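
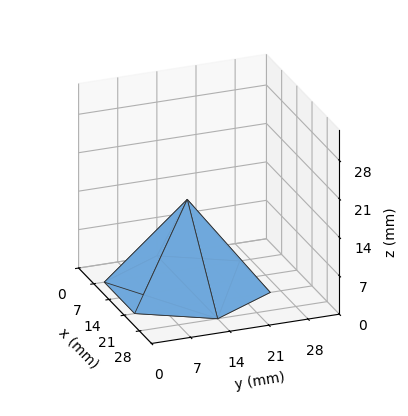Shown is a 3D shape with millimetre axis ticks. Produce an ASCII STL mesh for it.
Reading the render: the shape is a regular 6-sided pyramid, base circumscribed radius ≈ 14 mm, apex at z ≈ 16 mm (dimensions read to the nearest mm from the axis ticks). For the STL, each face is triangulated and given an outward normal.

solid part
  facet normal 0.0000 0.0000 -1.0000
    outer loop
      vertex 7.000 26.124 0.000
      vertex 21.000 26.124 0.000
      vertex 28.000 14.000 0.000
    endloop
  endfacet
  facet normal 0.0000 0.0000 -1.0000
    outer loop
      vertex 0.000 14.000 0.000
      vertex 7.000 26.124 0.000
      vertex 28.000 14.000 0.000
    endloop
  endfacet
  facet normal 0.0000 0.0000 -1.0000
    outer loop
      vertex 7.000 1.876 0.000
      vertex 0.000 14.000 0.000
      vertex 28.000 14.000 0.000
    endloop
  endfacet
  facet normal 0.0000 0.0000 -1.0000
    outer loop
      vertex 21.000 1.876 0.000
      vertex 7.000 1.876 0.000
      vertex 28.000 14.000 0.000
    endloop
  endfacet
  facet normal 0.6902 0.3985 0.6040
    outer loop
      vertex 28.000 14.000 0.000
      vertex 21.000 26.124 0.000
      vertex 14.000 14.000 16.000
    endloop
  endfacet
  facet normal 0.0000 0.7970 0.6039
    outer loop
      vertex 21.000 26.124 0.000
      vertex 7.000 26.124 0.000
      vertex 14.000 14.000 16.000
    endloop
  endfacet
  facet normal -0.6902 0.3985 0.6040
    outer loop
      vertex 7.000 26.124 0.000
      vertex 0.000 14.000 0.000
      vertex 14.000 14.000 16.000
    endloop
  endfacet
  facet normal -0.6902 -0.3985 0.6040
    outer loop
      vertex 0.000 14.000 0.000
      vertex 7.000 1.876 0.000
      vertex 14.000 14.000 16.000
    endloop
  endfacet
  facet normal 0.0000 -0.7970 0.6039
    outer loop
      vertex 7.000 1.876 0.000
      vertex 21.000 1.876 0.000
      vertex 14.000 14.000 16.000
    endloop
  endfacet
  facet normal 0.6902 -0.3985 0.6040
    outer loop
      vertex 21.000 1.876 0.000
      vertex 28.000 14.000 0.000
      vertex 14.000 14.000 16.000
    endloop
  endfacet
endsolid part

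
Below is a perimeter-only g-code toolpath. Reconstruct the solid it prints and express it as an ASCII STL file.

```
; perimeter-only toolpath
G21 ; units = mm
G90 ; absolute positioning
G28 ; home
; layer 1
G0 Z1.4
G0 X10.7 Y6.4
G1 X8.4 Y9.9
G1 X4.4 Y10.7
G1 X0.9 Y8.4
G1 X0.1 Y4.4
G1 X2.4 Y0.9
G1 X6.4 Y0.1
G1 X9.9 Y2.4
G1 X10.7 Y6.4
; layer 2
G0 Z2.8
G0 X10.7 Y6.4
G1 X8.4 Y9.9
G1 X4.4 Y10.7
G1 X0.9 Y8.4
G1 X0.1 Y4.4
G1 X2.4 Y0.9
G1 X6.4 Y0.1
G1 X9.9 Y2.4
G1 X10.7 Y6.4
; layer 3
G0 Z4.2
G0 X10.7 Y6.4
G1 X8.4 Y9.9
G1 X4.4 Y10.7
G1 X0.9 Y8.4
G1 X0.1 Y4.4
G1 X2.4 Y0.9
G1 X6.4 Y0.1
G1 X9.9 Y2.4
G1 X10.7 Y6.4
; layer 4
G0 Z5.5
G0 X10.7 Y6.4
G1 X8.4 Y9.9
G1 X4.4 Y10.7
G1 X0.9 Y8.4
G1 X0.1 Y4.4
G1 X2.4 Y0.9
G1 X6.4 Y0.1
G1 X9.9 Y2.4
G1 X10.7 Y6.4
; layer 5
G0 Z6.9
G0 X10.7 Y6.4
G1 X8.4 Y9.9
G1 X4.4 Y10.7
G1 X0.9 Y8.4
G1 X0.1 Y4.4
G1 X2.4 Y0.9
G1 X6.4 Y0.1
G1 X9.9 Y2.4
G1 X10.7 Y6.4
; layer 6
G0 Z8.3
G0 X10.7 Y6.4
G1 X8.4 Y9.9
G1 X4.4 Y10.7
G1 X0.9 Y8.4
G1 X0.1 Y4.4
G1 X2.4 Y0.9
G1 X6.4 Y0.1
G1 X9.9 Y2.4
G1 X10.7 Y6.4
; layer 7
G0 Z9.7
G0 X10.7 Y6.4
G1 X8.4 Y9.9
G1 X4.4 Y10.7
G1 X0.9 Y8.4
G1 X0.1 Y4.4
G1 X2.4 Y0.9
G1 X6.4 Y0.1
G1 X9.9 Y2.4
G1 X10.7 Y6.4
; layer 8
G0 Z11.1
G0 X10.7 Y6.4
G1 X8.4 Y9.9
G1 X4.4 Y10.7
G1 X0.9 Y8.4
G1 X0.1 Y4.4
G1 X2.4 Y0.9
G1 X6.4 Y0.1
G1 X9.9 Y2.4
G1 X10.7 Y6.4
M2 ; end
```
solid part
  facet normal 0.0000 0.0000 -1.0000
    outer loop
      vertex 4.4 10.7 0.0
      vertex 8.4 9.9 0.0
      vertex 10.7 6.4 0.0
    endloop
  endfacet
  facet normal 0.0000 0.0000 -1.0000
    outer loop
      vertex 0.9 8.4 0.0
      vertex 4.4 10.7 0.0
      vertex 10.7 6.4 0.0
    endloop
  endfacet
  facet normal 0.0000 0.0000 -1.0000
    outer loop
      vertex 0.1 4.4 0.0
      vertex 0.9 8.4 0.0
      vertex 10.7 6.4 0.0
    endloop
  endfacet
  facet normal 0.0000 0.0000 -1.0000
    outer loop
      vertex 2.4 0.9 0.0
      vertex 0.1 4.4 0.0
      vertex 10.7 6.4 0.0
    endloop
  endfacet
  facet normal 0.0000 0.0000 -1.0000
    outer loop
      vertex 6.4 0.1 0.0
      vertex 2.4 0.9 0.0
      vertex 10.7 6.4 0.0
    endloop
  endfacet
  facet normal 0.0000 0.0000 -1.0000
    outer loop
      vertex 9.9 2.4 0.0
      vertex 6.4 0.1 0.0
      vertex 10.7 6.4 0.0
    endloop
  endfacet
  facet normal 0.0000 0.0000 1.0000
    outer loop
      vertex 10.7 6.4 11.1
      vertex 8.4 9.9 11.1
      vertex 4.4 10.7 11.1
    endloop
  endfacet
  facet normal 0.0000 0.0000 1.0000
    outer loop
      vertex 10.7 6.4 11.1
      vertex 4.4 10.7 11.1
      vertex 0.9 8.4 11.1
    endloop
  endfacet
  facet normal 0.0000 0.0000 1.0000
    outer loop
      vertex 10.7 6.4 11.1
      vertex 0.9 8.4 11.1
      vertex 0.1 4.4 11.1
    endloop
  endfacet
  facet normal 0.0000 0.0000 1.0000
    outer loop
      vertex 10.7 6.4 11.1
      vertex 0.1 4.4 11.1
      vertex 2.4 0.9 11.1
    endloop
  endfacet
  facet normal 0.0000 0.0000 1.0000
    outer loop
      vertex 10.7 6.4 11.1
      vertex 2.4 0.9 11.1
      vertex 6.4 0.1 11.1
    endloop
  endfacet
  facet normal 0.0000 0.0000 1.0000
    outer loop
      vertex 10.7 6.4 11.1
      vertex 6.4 0.1 11.1
      vertex 9.9 2.4 11.1
    endloop
  endfacet
  facet normal 0.8357 0.5492 0.0000
    outer loop
      vertex 10.7 6.4 0.0
      vertex 8.4 9.9 0.0
      vertex 8.4 9.9 11.1
    endloop
  endfacet
  facet normal 0.8357 0.5492 0.0000
    outer loop
      vertex 10.7 6.4 0.0
      vertex 8.4 9.9 11.1
      vertex 10.7 6.4 11.1
    endloop
  endfacet
  facet normal 0.1961 0.9806 0.0000
    outer loop
      vertex 8.4 9.9 0.0
      vertex 4.4 10.7 0.0
      vertex 4.4 10.7 11.1
    endloop
  endfacet
  facet normal 0.1961 0.9806 0.0000
    outer loop
      vertex 8.4 9.9 0.0
      vertex 4.4 10.7 11.1
      vertex 8.4 9.9 11.1
    endloop
  endfacet
  facet normal -0.5492 0.8357 0.0000
    outer loop
      vertex 4.4 10.7 0.0
      vertex 0.9 8.4 0.0
      vertex 0.9 8.4 11.1
    endloop
  endfacet
  facet normal -0.5492 0.8357 0.0000
    outer loop
      vertex 4.4 10.7 0.0
      vertex 0.9 8.4 11.1
      vertex 4.4 10.7 11.1
    endloop
  endfacet
  facet normal -0.9806 0.1961 0.0000
    outer loop
      vertex 0.9 8.4 0.0
      vertex 0.1 4.4 0.0
      vertex 0.1 4.4 11.1
    endloop
  endfacet
  facet normal -0.9806 0.1961 0.0000
    outer loop
      vertex 0.9 8.4 0.0
      vertex 0.1 4.4 11.1
      vertex 0.9 8.4 11.1
    endloop
  endfacet
  facet normal -0.8357 -0.5492 0.0000
    outer loop
      vertex 0.1 4.4 0.0
      vertex 2.4 0.9 0.0
      vertex 2.4 0.9 11.1
    endloop
  endfacet
  facet normal -0.8357 -0.5492 0.0000
    outer loop
      vertex 0.1 4.4 0.0
      vertex 2.4 0.9 11.1
      vertex 0.1 4.4 11.1
    endloop
  endfacet
  facet normal -0.1961 -0.9806 0.0000
    outer loop
      vertex 2.4 0.9 0.0
      vertex 6.4 0.1 0.0
      vertex 6.4 0.1 11.1
    endloop
  endfacet
  facet normal -0.1961 -0.9806 0.0000
    outer loop
      vertex 2.4 0.9 0.0
      vertex 6.4 0.1 11.1
      vertex 2.4 0.9 11.1
    endloop
  endfacet
  facet normal 0.5492 -0.8357 0.0000
    outer loop
      vertex 6.4 0.1 0.0
      vertex 9.9 2.4 0.0
      vertex 9.9 2.4 11.1
    endloop
  endfacet
  facet normal 0.5492 -0.8357 0.0000
    outer loop
      vertex 6.4 0.1 0.0
      vertex 9.9 2.4 11.1
      vertex 6.4 0.1 11.1
    endloop
  endfacet
  facet normal 0.9806 -0.1961 0.0000
    outer loop
      vertex 9.9 2.4 0.0
      vertex 10.7 6.4 0.0
      vertex 10.7 6.4 11.1
    endloop
  endfacet
  facet normal 0.9806 -0.1961 0.0000
    outer loop
      vertex 9.9 2.4 0.0
      vertex 10.7 6.4 11.1
      vertex 9.9 2.4 11.1
    endloop
  endfacet
endsolid part

The G0 Z moves step by Δz≈1.4 mm. Every layer's G1 loop is the same polygon, so the solid is a straight extrusion of it from z=0 to z≈11.1. Closing with flat bottom and top caps and triangulating gives 28 facets — a regular 8-sided prism (a cylinder approximated with 8 flat sides), circumscribed radius ≈ 5.4 mm, height ≈ 11.1 mm.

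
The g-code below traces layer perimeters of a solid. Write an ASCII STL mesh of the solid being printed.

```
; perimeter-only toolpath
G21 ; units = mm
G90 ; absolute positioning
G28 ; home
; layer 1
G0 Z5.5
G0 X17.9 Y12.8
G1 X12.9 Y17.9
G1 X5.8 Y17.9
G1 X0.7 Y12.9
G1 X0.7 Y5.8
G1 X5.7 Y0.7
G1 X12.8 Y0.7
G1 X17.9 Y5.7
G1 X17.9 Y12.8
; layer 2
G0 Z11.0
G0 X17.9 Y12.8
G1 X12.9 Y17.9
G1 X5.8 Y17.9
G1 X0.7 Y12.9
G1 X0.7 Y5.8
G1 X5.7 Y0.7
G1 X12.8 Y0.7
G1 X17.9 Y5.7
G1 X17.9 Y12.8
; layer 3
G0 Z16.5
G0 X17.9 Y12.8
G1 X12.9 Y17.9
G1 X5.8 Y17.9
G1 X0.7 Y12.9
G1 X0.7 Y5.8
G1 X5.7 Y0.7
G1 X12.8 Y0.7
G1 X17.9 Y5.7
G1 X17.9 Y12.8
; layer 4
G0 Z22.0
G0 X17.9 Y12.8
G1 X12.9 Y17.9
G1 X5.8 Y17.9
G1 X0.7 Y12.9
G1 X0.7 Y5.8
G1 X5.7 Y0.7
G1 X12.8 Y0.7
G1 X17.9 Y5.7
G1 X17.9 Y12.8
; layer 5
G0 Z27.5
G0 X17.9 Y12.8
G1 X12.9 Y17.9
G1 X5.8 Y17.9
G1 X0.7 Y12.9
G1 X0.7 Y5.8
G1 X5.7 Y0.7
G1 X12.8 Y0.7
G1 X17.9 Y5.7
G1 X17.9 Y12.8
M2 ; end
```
solid part
  facet normal 0.0000 0.0000 -1.0000
    outer loop
      vertex 5.8 17.9 0.0
      vertex 12.9 17.9 0.0
      vertex 17.9 12.8 0.0
    endloop
  endfacet
  facet normal 0.0000 0.0000 -1.0000
    outer loop
      vertex 0.7 12.9 0.0
      vertex 5.8 17.9 0.0
      vertex 17.9 12.8 0.0
    endloop
  endfacet
  facet normal 0.0000 0.0000 -1.0000
    outer loop
      vertex 0.7 5.8 0.0
      vertex 0.7 12.9 0.0
      vertex 17.9 12.8 0.0
    endloop
  endfacet
  facet normal 0.0000 0.0000 -1.0000
    outer loop
      vertex 5.7 0.7 0.0
      vertex 0.7 5.8 0.0
      vertex 17.9 12.8 0.0
    endloop
  endfacet
  facet normal 0.0000 0.0000 -1.0000
    outer loop
      vertex 12.8 0.7 0.0
      vertex 5.7 0.7 0.0
      vertex 17.9 12.8 0.0
    endloop
  endfacet
  facet normal 0.0000 0.0000 -1.0000
    outer loop
      vertex 17.9 5.7 0.0
      vertex 12.8 0.7 0.0
      vertex 17.9 12.8 0.0
    endloop
  endfacet
  facet normal 0.0000 0.0000 1.0000
    outer loop
      vertex 17.9 12.8 27.5
      vertex 12.9 17.9 27.5
      vertex 5.8 17.9 27.5
    endloop
  endfacet
  facet normal 0.0000 0.0000 1.0000
    outer loop
      vertex 17.9 12.8 27.5
      vertex 5.8 17.9 27.5
      vertex 0.7 12.9 27.5
    endloop
  endfacet
  facet normal 0.0000 0.0000 1.0000
    outer loop
      vertex 17.9 12.8 27.5
      vertex 0.7 12.9 27.5
      vertex 0.7 5.8 27.5
    endloop
  endfacet
  facet normal 0.0000 0.0000 1.0000
    outer loop
      vertex 17.9 12.8 27.5
      vertex 0.7 5.8 27.5
      vertex 5.7 0.7 27.5
    endloop
  endfacet
  facet normal 0.0000 0.0000 1.0000
    outer loop
      vertex 17.9 12.8 27.5
      vertex 5.7 0.7 27.5
      vertex 12.8 0.7 27.5
    endloop
  endfacet
  facet normal 0.0000 0.0000 1.0000
    outer loop
      vertex 17.9 12.8 27.5
      vertex 12.8 0.7 27.5
      vertex 17.9 5.7 27.5
    endloop
  endfacet
  facet normal 0.7141 0.7001 0.0000
    outer loop
      vertex 17.9 12.8 0.0
      vertex 12.9 17.9 0.0
      vertex 12.9 17.9 27.5
    endloop
  endfacet
  facet normal 0.7141 0.7001 0.0000
    outer loop
      vertex 17.9 12.8 0.0
      vertex 12.9 17.9 27.5
      vertex 17.9 12.8 27.5
    endloop
  endfacet
  facet normal 0.0000 1.0000 0.0000
    outer loop
      vertex 12.9 17.9 0.0
      vertex 5.8 17.9 0.0
      vertex 5.8 17.9 27.5
    endloop
  endfacet
  facet normal 0.0000 1.0000 0.0000
    outer loop
      vertex 12.9 17.9 0.0
      vertex 5.8 17.9 27.5
      vertex 12.9 17.9 27.5
    endloop
  endfacet
  facet normal -0.7001 0.7141 0.0000
    outer loop
      vertex 5.8 17.9 0.0
      vertex 0.7 12.9 0.0
      vertex 0.7 12.9 27.5
    endloop
  endfacet
  facet normal -0.7001 0.7141 0.0000
    outer loop
      vertex 5.8 17.9 0.0
      vertex 0.7 12.9 27.5
      vertex 5.8 17.9 27.5
    endloop
  endfacet
  facet normal -1.0000 0.0000 0.0000
    outer loop
      vertex 0.7 12.9 0.0
      vertex 0.7 5.8 0.0
      vertex 0.7 5.8 27.5
    endloop
  endfacet
  facet normal -1.0000 0.0000 0.0000
    outer loop
      vertex 0.7 12.9 0.0
      vertex 0.7 5.8 27.5
      vertex 0.7 12.9 27.5
    endloop
  endfacet
  facet normal -0.7141 -0.7001 0.0000
    outer loop
      vertex 0.7 5.8 0.0
      vertex 5.7 0.7 0.0
      vertex 5.7 0.7 27.5
    endloop
  endfacet
  facet normal -0.7141 -0.7001 0.0000
    outer loop
      vertex 0.7 5.8 0.0
      vertex 5.7 0.7 27.5
      vertex 0.7 5.8 27.5
    endloop
  endfacet
  facet normal 0.0000 -1.0000 0.0000
    outer loop
      vertex 5.7 0.7 0.0
      vertex 12.8 0.7 0.0
      vertex 12.8 0.7 27.5
    endloop
  endfacet
  facet normal 0.0000 -1.0000 0.0000
    outer loop
      vertex 5.7 0.7 0.0
      vertex 12.8 0.7 27.5
      vertex 5.7 0.7 27.5
    endloop
  endfacet
  facet normal 0.7001 -0.7141 0.0000
    outer loop
      vertex 12.8 0.7 0.0
      vertex 17.9 5.7 0.0
      vertex 17.9 5.7 27.5
    endloop
  endfacet
  facet normal 0.7001 -0.7141 0.0000
    outer loop
      vertex 12.8 0.7 0.0
      vertex 17.9 5.7 27.5
      vertex 12.8 0.7 27.5
    endloop
  endfacet
  facet normal 1.0000 0.0000 0.0000
    outer loop
      vertex 17.9 5.7 0.0
      vertex 17.9 12.8 0.0
      vertex 17.9 12.8 27.5
    endloop
  endfacet
  facet normal 1.0000 0.0000 0.0000
    outer loop
      vertex 17.9 5.7 0.0
      vertex 17.9 12.8 27.5
      vertex 17.9 5.7 27.5
    endloop
  endfacet
endsolid part

The G0 Z moves step by Δz≈5.5 mm. Every layer's G1 loop is the same polygon, so the solid is a straight extrusion of it from z=0 to z≈27.5. Closing with flat bottom and top caps and triangulating gives 28 facets — a regular 8-sided prism (a cylinder approximated with 8 flat sides), circumscribed radius ≈ 9.3 mm, height ≈ 27.5 mm.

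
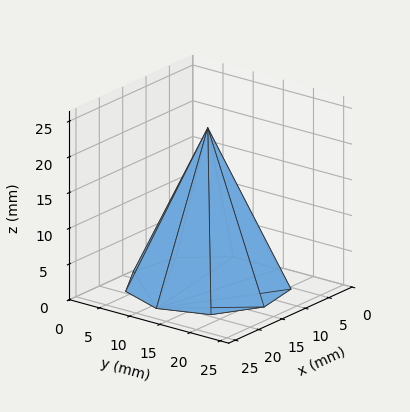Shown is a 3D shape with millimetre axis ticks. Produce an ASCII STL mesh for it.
Reading the render: the shape is a regular 9-sided pyramid, base circumscribed radius ≈ 11 mm, apex at z ≈ 22 mm (dimensions read to the nearest mm from the axis ticks). For the STL, each face is triangulated and given an outward normal.

solid part
  facet normal 0.0000 0.0000 -1.0000
    outer loop
      vertex 12.91 21.83 0.00
      vertex 19.43 18.07 0.00
      vertex 22.00 11.00 0.00
    endloop
  endfacet
  facet normal 0.0000 0.0000 -1.0000
    outer loop
      vertex 5.50 20.53 0.00
      vertex 12.91 21.83 0.00
      vertex 22.00 11.00 0.00
    endloop
  endfacet
  facet normal 0.0000 0.0000 -1.0000
    outer loop
      vertex 0.66 14.76 0.00
      vertex 5.50 20.53 0.00
      vertex 22.00 11.00 0.00
    endloop
  endfacet
  facet normal 0.0000 0.0000 -1.0000
    outer loop
      vertex 0.66 7.24 0.00
      vertex 0.66 14.76 0.00
      vertex 22.00 11.00 0.00
    endloop
  endfacet
  facet normal 0.0000 0.0000 -1.0000
    outer loop
      vertex 5.50 1.47 0.00
      vertex 0.66 7.24 0.00
      vertex 22.00 11.00 0.00
    endloop
  endfacet
  facet normal 0.0000 0.0000 -1.0000
    outer loop
      vertex 12.91 0.17 0.00
      vertex 5.50 1.47 0.00
      vertex 22.00 11.00 0.00
    endloop
  endfacet
  facet normal 0.0000 0.0000 -1.0000
    outer loop
      vertex 19.43 3.93 0.00
      vertex 12.91 0.17 0.00
      vertex 22.00 11.00 0.00
    endloop
  endfacet
  facet normal 0.8506 0.3092 0.4253
    outer loop
      vertex 22.00 11.00 0.00
      vertex 19.43 18.07 0.00
      vertex 11.00 11.00 22.00
    endloop
  endfacet
  facet normal 0.4522 0.7841 0.4252
    outer loop
      vertex 19.43 18.07 0.00
      vertex 12.91 21.83 0.00
      vertex 11.00 11.00 22.00
    endloop
  endfacet
  facet normal -0.1564 0.8915 0.4253
    outer loop
      vertex 12.91 21.83 0.00
      vertex 5.50 20.53 0.00
      vertex 11.00 11.00 22.00
    endloop
  endfacet
  facet normal -0.6934 0.5816 0.4253
    outer loop
      vertex 5.50 20.53 0.00
      vertex 0.66 14.76 0.00
      vertex 11.00 11.00 22.00
    endloop
  endfacet
  facet normal -0.9050 0.0000 0.4254
    outer loop
      vertex 0.66 14.76 0.00
      vertex 0.66 7.24 0.00
      vertex 11.00 11.00 22.00
    endloop
  endfacet
  facet normal -0.6934 -0.5816 0.4253
    outer loop
      vertex 0.66 7.24 0.00
      vertex 5.50 1.47 0.00
      vertex 11.00 11.00 22.00
    endloop
  endfacet
  facet normal -0.1564 -0.8915 0.4253
    outer loop
      vertex 5.50 1.47 0.00
      vertex 12.91 0.17 0.00
      vertex 11.00 11.00 22.00
    endloop
  endfacet
  facet normal 0.4522 -0.7841 0.4252
    outer loop
      vertex 12.91 0.17 0.00
      vertex 19.43 3.93 0.00
      vertex 11.00 11.00 22.00
    endloop
  endfacet
  facet normal 0.8506 -0.3092 0.4253
    outer loop
      vertex 19.43 3.93 0.00
      vertex 22.00 11.00 0.00
      vertex 11.00 11.00 22.00
    endloop
  endfacet
endsolid part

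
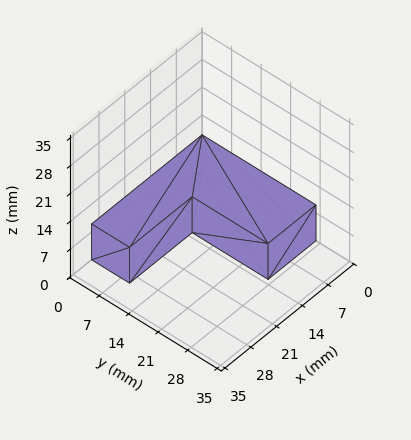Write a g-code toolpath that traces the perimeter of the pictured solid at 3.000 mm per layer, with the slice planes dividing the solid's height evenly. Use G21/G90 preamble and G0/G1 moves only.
Reading the render: the shape is an L-shaped prism: outer 30 × 27 mm, arm thicknesses ≈ 9 mm (horizontal) and 13 mm (vertical), extruded 9 mm in z (dimensions read to the nearest mm from the axis ticks). For the g-code, the solid's height is divided into equal slices at the stated Δz and each level perimeter traced with G1 moves after a G0 lift.

; perimeter-only toolpath
G21 ; units = mm
G90 ; absolute positioning
G28 ; home
; layer 1
G0 Z3.000
G0 X0.000 Y0.000
G1 X30.000 Y0.000
G1 X30.000 Y9.000
G1 X13.000 Y9.000
G1 X13.000 Y27.000
G1 X0.000 Y27.000
G1 X0.000 Y0.000
; layer 2
G0 Z6.000
G0 X0.000 Y0.000
G1 X30.000 Y0.000
G1 X30.000 Y9.000
G1 X13.000 Y9.000
G1 X13.000 Y27.000
G1 X0.000 Y27.000
G1 X0.000 Y0.000
; layer 3
G0 Z9.000
G0 X0.000 Y0.000
G1 X30.000 Y0.000
G1 X30.000 Y9.000
G1 X13.000 Y9.000
G1 X13.000 Y27.000
G1 X0.000 Y27.000
G1 X0.000 Y0.000
M2 ; end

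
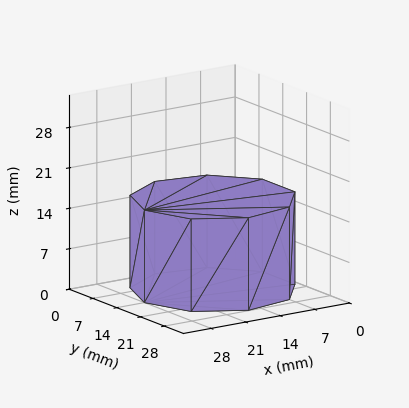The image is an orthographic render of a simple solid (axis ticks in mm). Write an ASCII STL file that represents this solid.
Reading the render: the shape is a regular 9-sided prism (a cylinder approximated with 9 flat sides), circumscribed radius ≈ 14 mm, height ≈ 16 mm (dimensions read to the nearest mm from the axis ticks). For the STL, each face is triangulated and given an outward normal.

solid part
  facet normal 0.0000 0.0000 -1.0000
    outer loop
      vertex 16.431 27.787 0.000
      vertex 24.725 22.999 0.000
      vertex 28.000 14.000 0.000
    endloop
  endfacet
  facet normal 0.0000 0.0000 -1.0000
    outer loop
      vertex 7.000 26.124 0.000
      vertex 16.431 27.787 0.000
      vertex 28.000 14.000 0.000
    endloop
  endfacet
  facet normal 0.0000 0.0000 -1.0000
    outer loop
      vertex 0.844 18.788 0.000
      vertex 7.000 26.124 0.000
      vertex 28.000 14.000 0.000
    endloop
  endfacet
  facet normal 0.0000 0.0000 -1.0000
    outer loop
      vertex 0.844 9.212 0.000
      vertex 0.844 18.788 0.000
      vertex 28.000 14.000 0.000
    endloop
  endfacet
  facet normal 0.0000 0.0000 -1.0000
    outer loop
      vertex 7.000 1.876 0.000
      vertex 0.844 9.212 0.000
      vertex 28.000 14.000 0.000
    endloop
  endfacet
  facet normal 0.0000 0.0000 -1.0000
    outer loop
      vertex 16.431 0.213 0.000
      vertex 7.000 1.876 0.000
      vertex 28.000 14.000 0.000
    endloop
  endfacet
  facet normal 0.0000 0.0000 -1.0000
    outer loop
      vertex 24.725 5.001 0.000
      vertex 16.431 0.213 0.000
      vertex 28.000 14.000 0.000
    endloop
  endfacet
  facet normal 0.0000 0.0000 1.0000
    outer loop
      vertex 28.000 14.000 16.000
      vertex 24.725 22.999 16.000
      vertex 16.431 27.787 16.000
    endloop
  endfacet
  facet normal 0.0000 0.0000 1.0000
    outer loop
      vertex 28.000 14.000 16.000
      vertex 16.431 27.787 16.000
      vertex 7.000 26.124 16.000
    endloop
  endfacet
  facet normal 0.0000 0.0000 1.0000
    outer loop
      vertex 28.000 14.000 16.000
      vertex 7.000 26.124 16.000
      vertex 0.844 18.788 16.000
    endloop
  endfacet
  facet normal 0.0000 0.0000 1.0000
    outer loop
      vertex 28.000 14.000 16.000
      vertex 0.844 18.788 16.000
      vertex 0.844 9.212 16.000
    endloop
  endfacet
  facet normal 0.0000 0.0000 1.0000
    outer loop
      vertex 28.000 14.000 16.000
      vertex 0.844 9.212 16.000
      vertex 7.000 1.876 16.000
    endloop
  endfacet
  facet normal 0.0000 0.0000 1.0000
    outer loop
      vertex 28.000 14.000 16.000
      vertex 7.000 1.876 16.000
      vertex 16.431 0.213 16.000
    endloop
  endfacet
  facet normal 0.0000 0.0000 1.0000
    outer loop
      vertex 28.000 14.000 16.000
      vertex 16.431 0.213 16.000
      vertex 24.725 5.001 16.000
    endloop
  endfacet
  facet normal 0.9397 0.3420 0.0000
    outer loop
      vertex 28.000 14.000 0.000
      vertex 24.725 22.999 0.000
      vertex 24.725 22.999 16.000
    endloop
  endfacet
  facet normal 0.9397 0.3420 0.0000
    outer loop
      vertex 28.000 14.000 0.000
      vertex 24.725 22.999 16.000
      vertex 28.000 14.000 16.000
    endloop
  endfacet
  facet normal 0.5000 0.8660 0.0000
    outer loop
      vertex 24.725 22.999 0.000
      vertex 16.431 27.787 0.000
      vertex 16.431 27.787 16.000
    endloop
  endfacet
  facet normal 0.5000 0.8660 0.0000
    outer loop
      vertex 24.725 22.999 0.000
      vertex 16.431 27.787 16.000
      vertex 24.725 22.999 16.000
    endloop
  endfacet
  facet normal -0.1737 0.9848 0.0000
    outer loop
      vertex 16.431 27.787 0.000
      vertex 7.000 26.124 0.000
      vertex 7.000 26.124 16.000
    endloop
  endfacet
  facet normal -0.1737 0.9848 0.0000
    outer loop
      vertex 16.431 27.787 0.000
      vertex 7.000 26.124 16.000
      vertex 16.431 27.787 16.000
    endloop
  endfacet
  facet normal -0.7660 0.6428 0.0000
    outer loop
      vertex 7.000 26.124 0.000
      vertex 0.844 18.788 0.000
      vertex 0.844 18.788 16.000
    endloop
  endfacet
  facet normal -0.7660 0.6428 0.0000
    outer loop
      vertex 7.000 26.124 0.000
      vertex 0.844 18.788 16.000
      vertex 7.000 26.124 16.000
    endloop
  endfacet
  facet normal -1.0000 0.0000 0.0000
    outer loop
      vertex 0.844 18.788 0.000
      vertex 0.844 9.212 0.000
      vertex 0.844 9.212 16.000
    endloop
  endfacet
  facet normal -1.0000 0.0000 0.0000
    outer loop
      vertex 0.844 18.788 0.000
      vertex 0.844 9.212 16.000
      vertex 0.844 18.788 16.000
    endloop
  endfacet
  facet normal -0.7660 -0.6428 0.0000
    outer loop
      vertex 0.844 9.212 0.000
      vertex 7.000 1.876 0.000
      vertex 7.000 1.876 16.000
    endloop
  endfacet
  facet normal -0.7660 -0.6428 0.0000
    outer loop
      vertex 0.844 9.212 0.000
      vertex 7.000 1.876 16.000
      vertex 0.844 9.212 16.000
    endloop
  endfacet
  facet normal -0.1737 -0.9848 0.0000
    outer loop
      vertex 7.000 1.876 0.000
      vertex 16.431 0.213 0.000
      vertex 16.431 0.213 16.000
    endloop
  endfacet
  facet normal -0.1737 -0.9848 0.0000
    outer loop
      vertex 7.000 1.876 0.000
      vertex 16.431 0.213 16.000
      vertex 7.000 1.876 16.000
    endloop
  endfacet
  facet normal 0.5000 -0.8660 0.0000
    outer loop
      vertex 16.431 0.213 0.000
      vertex 24.725 5.001 0.000
      vertex 24.725 5.001 16.000
    endloop
  endfacet
  facet normal 0.5000 -0.8660 0.0000
    outer loop
      vertex 16.431 0.213 0.000
      vertex 24.725 5.001 16.000
      vertex 16.431 0.213 16.000
    endloop
  endfacet
  facet normal 0.9397 -0.3420 0.0000
    outer loop
      vertex 24.725 5.001 0.000
      vertex 28.000 14.000 0.000
      vertex 28.000 14.000 16.000
    endloop
  endfacet
  facet normal 0.9397 -0.3420 0.0000
    outer loop
      vertex 24.725 5.001 0.000
      vertex 28.000 14.000 16.000
      vertex 24.725 5.001 16.000
    endloop
  endfacet
endsolid part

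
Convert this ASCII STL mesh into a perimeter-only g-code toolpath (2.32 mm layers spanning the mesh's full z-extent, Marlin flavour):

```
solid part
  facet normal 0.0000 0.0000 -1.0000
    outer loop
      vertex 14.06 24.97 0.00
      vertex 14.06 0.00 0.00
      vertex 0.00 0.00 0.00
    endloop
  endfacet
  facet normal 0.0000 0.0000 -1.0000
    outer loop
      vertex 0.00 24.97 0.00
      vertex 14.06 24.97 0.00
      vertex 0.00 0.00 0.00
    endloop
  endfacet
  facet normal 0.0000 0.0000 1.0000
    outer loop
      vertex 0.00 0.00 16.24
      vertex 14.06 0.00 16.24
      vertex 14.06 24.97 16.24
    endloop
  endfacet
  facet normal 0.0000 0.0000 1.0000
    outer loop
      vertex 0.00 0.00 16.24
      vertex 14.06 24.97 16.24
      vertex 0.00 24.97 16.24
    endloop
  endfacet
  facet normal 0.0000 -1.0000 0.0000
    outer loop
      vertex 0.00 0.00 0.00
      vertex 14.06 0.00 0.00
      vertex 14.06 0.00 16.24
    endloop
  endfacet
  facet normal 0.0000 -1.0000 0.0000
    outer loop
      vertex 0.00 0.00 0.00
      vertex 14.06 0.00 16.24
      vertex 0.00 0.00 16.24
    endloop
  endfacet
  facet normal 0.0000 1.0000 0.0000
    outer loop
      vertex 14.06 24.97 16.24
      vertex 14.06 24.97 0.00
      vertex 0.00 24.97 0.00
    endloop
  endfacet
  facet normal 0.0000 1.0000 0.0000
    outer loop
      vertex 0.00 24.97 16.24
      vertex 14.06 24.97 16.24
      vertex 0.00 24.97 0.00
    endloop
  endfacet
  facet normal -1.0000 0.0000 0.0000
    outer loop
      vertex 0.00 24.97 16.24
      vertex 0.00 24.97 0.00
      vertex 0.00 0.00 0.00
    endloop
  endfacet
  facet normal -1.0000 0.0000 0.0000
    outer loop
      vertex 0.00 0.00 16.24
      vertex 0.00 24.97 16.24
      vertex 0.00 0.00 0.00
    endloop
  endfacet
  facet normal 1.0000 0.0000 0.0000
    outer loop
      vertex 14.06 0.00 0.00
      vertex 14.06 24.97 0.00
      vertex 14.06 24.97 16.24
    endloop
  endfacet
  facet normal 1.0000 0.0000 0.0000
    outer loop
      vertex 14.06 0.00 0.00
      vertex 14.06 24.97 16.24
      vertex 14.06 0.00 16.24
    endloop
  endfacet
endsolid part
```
; perimeter-only toolpath
G21 ; units = mm
G90 ; absolute positioning
G28 ; home
; layer 1
G0 Z2.32
G0 X0.00 Y0.00
G1 X14.06 Y0.00
G1 X14.06 Y24.97
G1 X0.00 Y24.97
G1 X0.00 Y0.00
; layer 2
G0 Z4.64
G0 X0.00 Y0.00
G1 X14.06 Y0.00
G1 X14.06 Y24.97
G1 X0.00 Y24.97
G1 X0.00 Y0.00
; layer 3
G0 Z6.96
G0 X0.00 Y0.00
G1 X14.06 Y0.00
G1 X14.06 Y24.97
G1 X0.00 Y24.97
G1 X0.00 Y0.00
; layer 4
G0 Z9.28
G0 X0.00 Y0.00
G1 X14.06 Y0.00
G1 X14.06 Y24.97
G1 X0.00 Y24.97
G1 X0.00 Y0.00
; layer 5
G0 Z11.60
G0 X0.00 Y0.00
G1 X14.06 Y0.00
G1 X14.06 Y24.97
G1 X0.00 Y24.97
G1 X0.00 Y0.00
; layer 6
G0 Z13.92
G0 X0.00 Y0.00
G1 X14.06 Y0.00
G1 X14.06 Y24.97
G1 X0.00 Y24.97
G1 X0.00 Y0.00
; layer 7
G0 Z16.24
G0 X0.00 Y0.00
G1 X14.06 Y0.00
G1 X14.06 Y24.97
G1 X0.00 Y24.97
G1 X0.00 Y0.00
M2 ; end

The solid is a rectangular box, roughly 14.1 × 25 mm footprint and 16.2 mm tall. Slicing at Δz = 2.32 mm — 7 equal slices spanning the solid's height, so layer i sits at z = i·h/7 — gives 7 non-empty perimeters. Each is a 4-segment closed polygon; G0 lifts to the layer z and rapids to the start vertex, then G1 traces the edges.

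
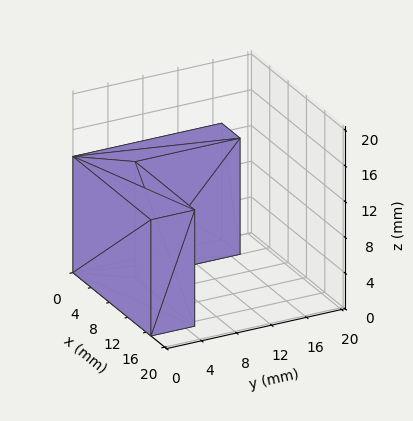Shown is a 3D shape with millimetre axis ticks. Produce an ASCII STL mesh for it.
Reading the render: the shape is an L-shaped prism: outer 17 × 17 mm, arm thicknesses ≈ 5 mm (horizontal) and 4 mm (vertical), extruded 13 mm in z (dimensions read to the nearest mm from the axis ticks). For the STL, each face is triangulated and given an outward normal.

solid part
  facet normal 0.0000 0.0000 -1.0000
    outer loop
      vertex 17.000 5.000 0.000
      vertex 17.000 0.000 0.000
      vertex 0.000 0.000 0.000
    endloop
  endfacet
  facet normal 0.0000 0.0000 -1.0000
    outer loop
      vertex 4.000 5.000 0.000
      vertex 17.000 5.000 0.000
      vertex 0.000 0.000 0.000
    endloop
  endfacet
  facet normal 0.0000 0.0000 -1.0000
    outer loop
      vertex 4.000 17.000 0.000
      vertex 4.000 5.000 0.000
      vertex 0.000 0.000 0.000
    endloop
  endfacet
  facet normal 0.0000 0.0000 -1.0000
    outer loop
      vertex 0.000 17.000 0.000
      vertex 4.000 17.000 0.000
      vertex 0.000 0.000 0.000
    endloop
  endfacet
  facet normal 0.0000 0.0000 1.0000
    outer loop
      vertex 0.000 0.000 13.000
      vertex 17.000 0.000 13.000
      vertex 17.000 5.000 13.000
    endloop
  endfacet
  facet normal 0.0000 0.0000 1.0000
    outer loop
      vertex 0.000 0.000 13.000
      vertex 17.000 5.000 13.000
      vertex 4.000 5.000 13.000
    endloop
  endfacet
  facet normal 0.0000 0.0000 1.0000
    outer loop
      vertex 0.000 0.000 13.000
      vertex 4.000 5.000 13.000
      vertex 4.000 17.000 13.000
    endloop
  endfacet
  facet normal 0.0000 0.0000 1.0000
    outer loop
      vertex 0.000 0.000 13.000
      vertex 4.000 17.000 13.000
      vertex 0.000 17.000 13.000
    endloop
  endfacet
  facet normal 0.0000 -1.0000 0.0000
    outer loop
      vertex 0.000 0.000 0.000
      vertex 17.000 0.000 0.000
      vertex 17.000 0.000 13.000
    endloop
  endfacet
  facet normal 0.0000 -1.0000 0.0000
    outer loop
      vertex 0.000 0.000 0.000
      vertex 17.000 0.000 13.000
      vertex 0.000 0.000 13.000
    endloop
  endfacet
  facet normal 1.0000 0.0000 0.0000
    outer loop
      vertex 17.000 0.000 0.000
      vertex 17.000 5.000 0.000
      vertex 17.000 5.000 13.000
    endloop
  endfacet
  facet normal 1.0000 0.0000 0.0000
    outer loop
      vertex 17.000 0.000 0.000
      vertex 17.000 5.000 13.000
      vertex 17.000 0.000 13.000
    endloop
  endfacet
  facet normal 0.0000 1.0000 0.0000
    outer loop
      vertex 17.000 5.000 0.000
      vertex 4.000 5.000 0.000
      vertex 4.000 5.000 13.000
    endloop
  endfacet
  facet normal 0.0000 1.0000 0.0000
    outer loop
      vertex 17.000 5.000 0.000
      vertex 4.000 5.000 13.000
      vertex 17.000 5.000 13.000
    endloop
  endfacet
  facet normal 1.0000 0.0000 0.0000
    outer loop
      vertex 4.000 5.000 0.000
      vertex 4.000 17.000 0.000
      vertex 4.000 17.000 13.000
    endloop
  endfacet
  facet normal 1.0000 0.0000 0.0000
    outer loop
      vertex 4.000 5.000 0.000
      vertex 4.000 17.000 13.000
      vertex 4.000 5.000 13.000
    endloop
  endfacet
  facet normal 0.0000 1.0000 0.0000
    outer loop
      vertex 4.000 17.000 0.000
      vertex 0.000 17.000 0.000
      vertex 0.000 17.000 13.000
    endloop
  endfacet
  facet normal 0.0000 1.0000 0.0000
    outer loop
      vertex 4.000 17.000 0.000
      vertex 0.000 17.000 13.000
      vertex 4.000 17.000 13.000
    endloop
  endfacet
  facet normal -1.0000 0.0000 0.0000
    outer loop
      vertex 0.000 17.000 0.000
      vertex 0.000 0.000 0.000
      vertex 0.000 0.000 13.000
    endloop
  endfacet
  facet normal -1.0000 0.0000 0.0000
    outer loop
      vertex 0.000 17.000 0.000
      vertex 0.000 0.000 13.000
      vertex 0.000 17.000 13.000
    endloop
  endfacet
endsolid part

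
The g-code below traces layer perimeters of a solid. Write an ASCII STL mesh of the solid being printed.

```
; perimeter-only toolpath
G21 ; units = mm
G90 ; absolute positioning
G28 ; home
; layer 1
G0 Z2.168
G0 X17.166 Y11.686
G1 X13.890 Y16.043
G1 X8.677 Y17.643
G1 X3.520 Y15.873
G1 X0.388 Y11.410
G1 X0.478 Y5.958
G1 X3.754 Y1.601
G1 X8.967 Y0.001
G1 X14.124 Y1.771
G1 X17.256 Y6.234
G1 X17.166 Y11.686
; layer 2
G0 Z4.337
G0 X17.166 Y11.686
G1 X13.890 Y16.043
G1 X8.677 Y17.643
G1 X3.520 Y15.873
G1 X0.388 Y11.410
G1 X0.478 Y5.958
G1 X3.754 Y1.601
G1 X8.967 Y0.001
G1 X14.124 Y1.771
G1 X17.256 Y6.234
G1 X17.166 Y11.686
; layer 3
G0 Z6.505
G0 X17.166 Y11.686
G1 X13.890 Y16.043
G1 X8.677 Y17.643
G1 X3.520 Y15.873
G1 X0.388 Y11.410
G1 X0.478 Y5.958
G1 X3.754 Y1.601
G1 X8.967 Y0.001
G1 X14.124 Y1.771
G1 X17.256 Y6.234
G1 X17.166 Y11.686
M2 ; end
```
solid part
  facet normal 0.0000 0.0000 -1.0000
    outer loop
      vertex 8.677 17.643 0.000
      vertex 13.890 16.043 0.000
      vertex 17.166 11.686 0.000
    endloop
  endfacet
  facet normal 0.0000 0.0000 -1.0000
    outer loop
      vertex 3.520 15.873 0.000
      vertex 8.677 17.643 0.000
      vertex 17.166 11.686 0.000
    endloop
  endfacet
  facet normal 0.0000 0.0000 -1.0000
    outer loop
      vertex 0.388 11.410 0.000
      vertex 3.520 15.873 0.000
      vertex 17.166 11.686 0.000
    endloop
  endfacet
  facet normal 0.0000 0.0000 -1.0000
    outer loop
      vertex 0.478 5.958 0.000
      vertex 0.388 11.410 0.000
      vertex 17.166 11.686 0.000
    endloop
  endfacet
  facet normal 0.0000 0.0000 -1.0000
    outer loop
      vertex 3.754 1.601 0.000
      vertex 0.478 5.958 0.000
      vertex 17.166 11.686 0.000
    endloop
  endfacet
  facet normal 0.0000 0.0000 -1.0000
    outer loop
      vertex 8.967 0.001 0.000
      vertex 3.754 1.601 0.000
      vertex 17.166 11.686 0.000
    endloop
  endfacet
  facet normal 0.0000 0.0000 -1.0000
    outer loop
      vertex 14.124 1.771 0.000
      vertex 8.967 0.001 0.000
      vertex 17.166 11.686 0.000
    endloop
  endfacet
  facet normal 0.0000 0.0000 -1.0000
    outer loop
      vertex 17.256 6.234 0.000
      vertex 14.124 1.771 0.000
      vertex 17.166 11.686 0.000
    endloop
  endfacet
  facet normal 0.0000 0.0000 1.0000
    outer loop
      vertex 17.166 11.686 6.505
      vertex 13.890 16.043 6.505
      vertex 8.677 17.643 6.505
    endloop
  endfacet
  facet normal 0.0000 0.0000 1.0000
    outer loop
      vertex 17.166 11.686 6.505
      vertex 8.677 17.643 6.505
      vertex 3.520 15.873 6.505
    endloop
  endfacet
  facet normal 0.0000 0.0000 1.0000
    outer loop
      vertex 17.166 11.686 6.505
      vertex 3.520 15.873 6.505
      vertex 0.388 11.410 6.505
    endloop
  endfacet
  facet normal 0.0000 0.0000 1.0000
    outer loop
      vertex 17.166 11.686 6.505
      vertex 0.388 11.410 6.505
      vertex 0.478 5.958 6.505
    endloop
  endfacet
  facet normal 0.0000 0.0000 1.0000
    outer loop
      vertex 17.166 11.686 6.505
      vertex 0.478 5.958 6.505
      vertex 3.754 1.601 6.505
    endloop
  endfacet
  facet normal 0.0000 0.0000 1.0000
    outer loop
      vertex 17.166 11.686 6.505
      vertex 3.754 1.601 6.505
      vertex 8.967 0.001 6.505
    endloop
  endfacet
  facet normal 0.0000 0.0000 1.0000
    outer loop
      vertex 17.166 11.686 6.505
      vertex 8.967 0.001 6.505
      vertex 14.124 1.771 6.505
    endloop
  endfacet
  facet normal 0.0000 0.0000 1.0000
    outer loop
      vertex 17.166 11.686 6.505
      vertex 14.124 1.771 6.505
      vertex 17.256 6.234 6.505
    endloop
  endfacet
  facet normal 0.7993 0.6010 0.0000
    outer loop
      vertex 17.166 11.686 0.000
      vertex 13.890 16.043 0.000
      vertex 13.890 16.043 6.505
    endloop
  endfacet
  facet normal 0.7993 0.6010 0.0000
    outer loop
      vertex 17.166 11.686 0.000
      vertex 13.890 16.043 6.505
      vertex 17.166 11.686 6.505
    endloop
  endfacet
  facet normal 0.2934 0.9560 0.0000
    outer loop
      vertex 13.890 16.043 0.000
      vertex 8.677 17.643 0.000
      vertex 8.677 17.643 6.505
    endloop
  endfacet
  facet normal 0.2934 0.9560 0.0000
    outer loop
      vertex 13.890 16.043 0.000
      vertex 8.677 17.643 6.505
      vertex 13.890 16.043 6.505
    endloop
  endfacet
  facet normal -0.3246 0.9458 0.0000
    outer loop
      vertex 8.677 17.643 0.000
      vertex 3.520 15.873 0.000
      vertex 3.520 15.873 6.505
    endloop
  endfacet
  facet normal -0.3246 0.9458 0.0000
    outer loop
      vertex 8.677 17.643 0.000
      vertex 3.520 15.873 6.505
      vertex 8.677 17.643 6.505
    endloop
  endfacet
  facet normal -0.8186 0.5744 0.0000
    outer loop
      vertex 3.520 15.873 0.000
      vertex 0.388 11.410 0.000
      vertex 0.388 11.410 6.505
    endloop
  endfacet
  facet normal -0.8186 0.5744 0.0000
    outer loop
      vertex 3.520 15.873 0.000
      vertex 0.388 11.410 6.505
      vertex 3.520 15.873 6.505
    endloop
  endfacet
  facet normal -0.9999 -0.0165 0.0000
    outer loop
      vertex 0.388 11.410 0.000
      vertex 0.478 5.958 0.000
      vertex 0.478 5.958 6.505
    endloop
  endfacet
  facet normal -0.9999 -0.0165 0.0000
    outer loop
      vertex 0.388 11.410 0.000
      vertex 0.478 5.958 6.505
      vertex 0.388 11.410 6.505
    endloop
  endfacet
  facet normal -0.7993 -0.6010 0.0000
    outer loop
      vertex 0.478 5.958 0.000
      vertex 3.754 1.601 0.000
      vertex 3.754 1.601 6.505
    endloop
  endfacet
  facet normal -0.7993 -0.6010 0.0000
    outer loop
      vertex 0.478 5.958 0.000
      vertex 3.754 1.601 6.505
      vertex 0.478 5.958 6.505
    endloop
  endfacet
  facet normal -0.2934 -0.9560 0.0000
    outer loop
      vertex 3.754 1.601 0.000
      vertex 8.967 0.001 0.000
      vertex 8.967 0.001 6.505
    endloop
  endfacet
  facet normal -0.2934 -0.9560 0.0000
    outer loop
      vertex 3.754 1.601 0.000
      vertex 8.967 0.001 6.505
      vertex 3.754 1.601 6.505
    endloop
  endfacet
  facet normal 0.3246 -0.9458 0.0000
    outer loop
      vertex 8.967 0.001 0.000
      vertex 14.124 1.771 0.000
      vertex 14.124 1.771 6.505
    endloop
  endfacet
  facet normal 0.3246 -0.9458 0.0000
    outer loop
      vertex 8.967 0.001 0.000
      vertex 14.124 1.771 6.505
      vertex 8.967 0.001 6.505
    endloop
  endfacet
  facet normal 0.8186 -0.5744 0.0000
    outer loop
      vertex 14.124 1.771 0.000
      vertex 17.256 6.234 0.000
      vertex 17.256 6.234 6.505
    endloop
  endfacet
  facet normal 0.8186 -0.5744 0.0000
    outer loop
      vertex 14.124 1.771 0.000
      vertex 17.256 6.234 6.505
      vertex 14.124 1.771 6.505
    endloop
  endfacet
  facet normal 0.9999 0.0165 0.0000
    outer loop
      vertex 17.256 6.234 0.000
      vertex 17.166 11.686 0.000
      vertex 17.166 11.686 6.505
    endloop
  endfacet
  facet normal 0.9999 0.0165 0.0000
    outer loop
      vertex 17.256 6.234 0.000
      vertex 17.166 11.686 6.505
      vertex 17.256 6.234 6.505
    endloop
  endfacet
endsolid part

The G0 Z moves step by Δz≈2.168 mm. Every layer's G1 loop is the same polygon, so the solid is a straight extrusion of it from z=0 to z≈6.5. Closing with flat bottom and top caps and triangulating gives 36 facets — a regular 10-sided prism (a cylinder approximated with 10 flat sides), circumscribed radius ≈ 8.82 mm, height ≈ 6.5 mm.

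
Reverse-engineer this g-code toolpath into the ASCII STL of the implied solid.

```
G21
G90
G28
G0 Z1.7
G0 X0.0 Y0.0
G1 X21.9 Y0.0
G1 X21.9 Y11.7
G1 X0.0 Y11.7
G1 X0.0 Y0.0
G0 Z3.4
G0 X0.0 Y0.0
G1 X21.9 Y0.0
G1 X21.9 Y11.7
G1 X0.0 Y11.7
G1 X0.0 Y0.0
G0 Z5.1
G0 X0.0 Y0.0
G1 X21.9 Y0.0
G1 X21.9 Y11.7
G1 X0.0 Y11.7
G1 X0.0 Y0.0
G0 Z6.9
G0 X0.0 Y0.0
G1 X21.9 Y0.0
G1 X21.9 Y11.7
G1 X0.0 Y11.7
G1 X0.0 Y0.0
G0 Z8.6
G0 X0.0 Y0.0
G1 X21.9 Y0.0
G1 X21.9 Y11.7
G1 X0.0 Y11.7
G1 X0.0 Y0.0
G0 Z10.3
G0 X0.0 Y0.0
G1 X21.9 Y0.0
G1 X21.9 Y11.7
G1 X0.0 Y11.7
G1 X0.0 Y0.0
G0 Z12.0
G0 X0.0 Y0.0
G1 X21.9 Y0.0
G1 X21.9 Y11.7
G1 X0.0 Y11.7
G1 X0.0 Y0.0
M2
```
solid part
  facet normal 0.0000 0.0000 -1.0000
    outer loop
      vertex 21.9 11.7 0.0
      vertex 21.9 0.0 0.0
      vertex 0.0 0.0 0.0
    endloop
  endfacet
  facet normal 0.0000 0.0000 -1.0000
    outer loop
      vertex 0.0 11.7 0.0
      vertex 21.9 11.7 0.0
      vertex 0.0 0.0 0.0
    endloop
  endfacet
  facet normal 0.0000 0.0000 1.0000
    outer loop
      vertex 0.0 0.0 12.0
      vertex 21.9 0.0 12.0
      vertex 21.9 11.7 12.0
    endloop
  endfacet
  facet normal 0.0000 0.0000 1.0000
    outer loop
      vertex 0.0 0.0 12.0
      vertex 21.9 11.7 12.0
      vertex 0.0 11.7 12.0
    endloop
  endfacet
  facet normal 0.0000 -1.0000 0.0000
    outer loop
      vertex 0.0 0.0 0.0
      vertex 21.9 0.0 0.0
      vertex 21.9 0.0 12.0
    endloop
  endfacet
  facet normal 0.0000 -1.0000 0.0000
    outer loop
      vertex 0.0 0.0 0.0
      vertex 21.9 0.0 12.0
      vertex 0.0 0.0 12.0
    endloop
  endfacet
  facet normal 0.0000 1.0000 0.0000
    outer loop
      vertex 21.9 11.7 12.0
      vertex 21.9 11.7 0.0
      vertex 0.0 11.7 0.0
    endloop
  endfacet
  facet normal 0.0000 1.0000 0.0000
    outer loop
      vertex 0.0 11.7 12.0
      vertex 21.9 11.7 12.0
      vertex 0.0 11.7 0.0
    endloop
  endfacet
  facet normal -1.0000 0.0000 0.0000
    outer loop
      vertex 0.0 11.7 12.0
      vertex 0.0 11.7 0.0
      vertex 0.0 0.0 0.0
    endloop
  endfacet
  facet normal -1.0000 0.0000 0.0000
    outer loop
      vertex 0.0 0.0 12.0
      vertex 0.0 11.7 12.0
      vertex 0.0 0.0 0.0
    endloop
  endfacet
  facet normal 1.0000 0.0000 0.0000
    outer loop
      vertex 21.9 0.0 0.0
      vertex 21.9 11.7 0.0
      vertex 21.9 11.7 12.0
    endloop
  endfacet
  facet normal 1.0000 0.0000 0.0000
    outer loop
      vertex 21.9 0.0 0.0
      vertex 21.9 11.7 12.0
      vertex 21.9 0.0 12.0
    endloop
  endfacet
endsolid part

The G0 Z moves step by Δz≈1.7 mm. Every layer's G1 loop is the same polygon, so the solid is a straight extrusion of it from z=0 to z≈12. Closing with flat bottom and top caps and triangulating gives 12 facets — a rectangular box, roughly 21.9 × 11.7 mm footprint and 12 mm tall.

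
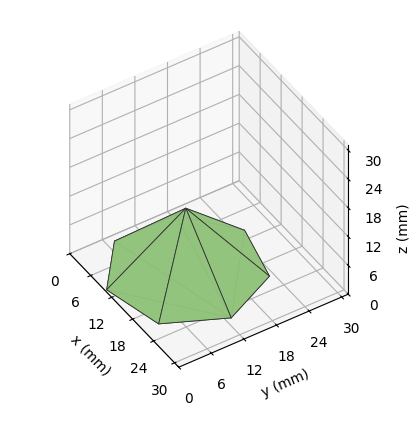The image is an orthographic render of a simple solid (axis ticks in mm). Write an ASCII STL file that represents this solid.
Reading the render: the shape is a regular 7-sided pyramid, base circumscribed radius ≈ 13 mm, apex at z ≈ 13 mm (dimensions read to the nearest mm from the axis ticks). For the STL, each face is triangulated and given an outward normal.

solid part
  facet normal 0.0000 0.0000 -1.0000
    outer loop
      vertex 10.1 25.7 0.0
      vertex 21.1 23.2 0.0
      vertex 26.0 13.0 0.0
    endloop
  endfacet
  facet normal 0.0000 0.0000 -1.0000
    outer loop
      vertex 1.3 18.6 0.0
      vertex 10.1 25.7 0.0
      vertex 26.0 13.0 0.0
    endloop
  endfacet
  facet normal 0.0000 0.0000 -1.0000
    outer loop
      vertex 1.3 7.4 0.0
      vertex 1.3 18.6 0.0
      vertex 26.0 13.0 0.0
    endloop
  endfacet
  facet normal 0.0000 0.0000 -1.0000
    outer loop
      vertex 10.1 0.3 0.0
      vertex 1.3 7.4 0.0
      vertex 26.0 13.0 0.0
    endloop
  endfacet
  facet normal 0.0000 0.0000 -1.0000
    outer loop
      vertex 21.1 2.8 0.0
      vertex 10.1 0.3 0.0
      vertex 26.0 13.0 0.0
    endloop
  endfacet
  facet normal 0.6695 0.3216 0.6695
    outer loop
      vertex 26.0 13.0 0.0
      vertex 21.1 23.2 0.0
      vertex 13.0 13.0 13.0
    endloop
  endfacet
  facet normal 0.1645 0.7237 0.6703
    outer loop
      vertex 21.1 23.2 0.0
      vertex 10.1 25.7 0.0
      vertex 13.0 13.0 13.0
    endloop
  endfacet
  facet normal -0.4666 0.5784 0.6691
    outer loop
      vertex 10.1 25.7 0.0
      vertex 1.3 18.6 0.0
      vertex 13.0 13.0 13.0
    endloop
  endfacet
  facet normal -0.7433 0.0000 0.6690
    outer loop
      vertex 1.3 18.6 0.0
      vertex 1.3 7.4 0.0
      vertex 13.0 13.0 13.0
    endloop
  endfacet
  facet normal -0.4666 -0.5784 0.6691
    outer loop
      vertex 1.3 7.4 0.0
      vertex 10.1 0.3 0.0
      vertex 13.0 13.0 13.0
    endloop
  endfacet
  facet normal 0.1645 -0.7237 0.6703
    outer loop
      vertex 10.1 0.3 0.0
      vertex 21.1 2.8 0.0
      vertex 13.0 13.0 13.0
    endloop
  endfacet
  facet normal 0.6695 -0.3216 0.6695
    outer loop
      vertex 21.1 2.8 0.0
      vertex 26.0 13.0 0.0
      vertex 13.0 13.0 13.0
    endloop
  endfacet
endsolid part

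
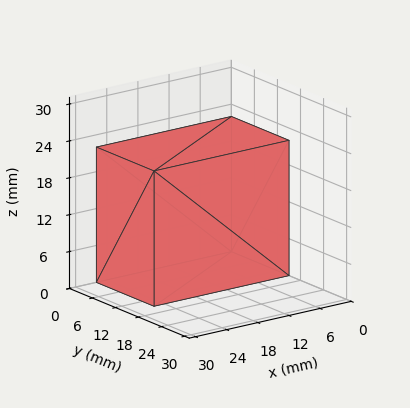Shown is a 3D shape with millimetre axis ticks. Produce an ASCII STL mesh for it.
Reading the render: the shape is a rectangular box, roughly 26 × 15 mm footprint and 22 mm tall (dimensions read to the nearest mm from the axis ticks). For the STL, each face is triangulated and given an outward normal.

solid part
  facet normal 0.0000 0.0000 -1.0000
    outer loop
      vertex 26.0 15.0 0.0
      vertex 26.0 0.0 0.0
      vertex 0.0 0.0 0.0
    endloop
  endfacet
  facet normal 0.0000 0.0000 -1.0000
    outer loop
      vertex 0.0 15.0 0.0
      vertex 26.0 15.0 0.0
      vertex 0.0 0.0 0.0
    endloop
  endfacet
  facet normal 0.0000 0.0000 1.0000
    outer loop
      vertex 0.0 0.0 22.0
      vertex 26.0 0.0 22.0
      vertex 26.0 15.0 22.0
    endloop
  endfacet
  facet normal 0.0000 0.0000 1.0000
    outer loop
      vertex 0.0 0.0 22.0
      vertex 26.0 15.0 22.0
      vertex 0.0 15.0 22.0
    endloop
  endfacet
  facet normal 0.0000 -1.0000 0.0000
    outer loop
      vertex 0.0 0.0 0.0
      vertex 26.0 0.0 0.0
      vertex 26.0 0.0 22.0
    endloop
  endfacet
  facet normal 0.0000 -1.0000 0.0000
    outer loop
      vertex 0.0 0.0 0.0
      vertex 26.0 0.0 22.0
      vertex 0.0 0.0 22.0
    endloop
  endfacet
  facet normal 0.0000 1.0000 0.0000
    outer loop
      vertex 26.0 15.0 22.0
      vertex 26.0 15.0 0.0
      vertex 0.0 15.0 0.0
    endloop
  endfacet
  facet normal 0.0000 1.0000 0.0000
    outer loop
      vertex 0.0 15.0 22.0
      vertex 26.0 15.0 22.0
      vertex 0.0 15.0 0.0
    endloop
  endfacet
  facet normal -1.0000 0.0000 0.0000
    outer loop
      vertex 0.0 15.0 22.0
      vertex 0.0 15.0 0.0
      vertex 0.0 0.0 0.0
    endloop
  endfacet
  facet normal -1.0000 0.0000 0.0000
    outer loop
      vertex 0.0 0.0 22.0
      vertex 0.0 15.0 22.0
      vertex 0.0 0.0 0.0
    endloop
  endfacet
  facet normal 1.0000 0.0000 0.0000
    outer loop
      vertex 26.0 0.0 0.0
      vertex 26.0 15.0 0.0
      vertex 26.0 15.0 22.0
    endloop
  endfacet
  facet normal 1.0000 0.0000 0.0000
    outer loop
      vertex 26.0 0.0 0.0
      vertex 26.0 15.0 22.0
      vertex 26.0 0.0 22.0
    endloop
  endfacet
endsolid part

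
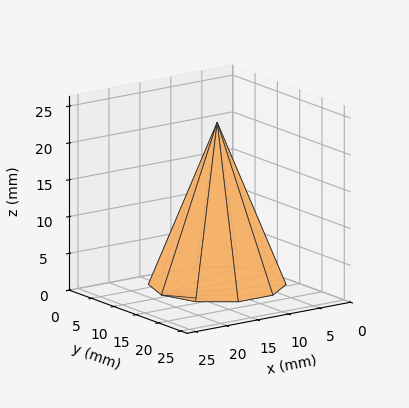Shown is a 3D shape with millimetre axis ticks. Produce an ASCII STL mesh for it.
Reading the render: the shape is a regular 10-sided pyramid, base circumscribed radius ≈ 9 mm, apex at z ≈ 22 mm (dimensions read to the nearest mm from the axis ticks). For the STL, each face is triangulated and given an outward normal.

solid part
  facet normal 0.0000 0.0000 -1.0000
    outer loop
      vertex 11.8 17.6 0.0
      vertex 16.3 14.3 0.0
      vertex 18.0 9.0 0.0
    endloop
  endfacet
  facet normal 0.0000 0.0000 -1.0000
    outer loop
      vertex 6.2 17.6 0.0
      vertex 11.8 17.6 0.0
      vertex 18.0 9.0 0.0
    endloop
  endfacet
  facet normal 0.0000 0.0000 -1.0000
    outer loop
      vertex 1.7 14.3 0.0
      vertex 6.2 17.6 0.0
      vertex 18.0 9.0 0.0
    endloop
  endfacet
  facet normal 0.0000 0.0000 -1.0000
    outer loop
      vertex 0.0 9.0 0.0
      vertex 1.7 14.3 0.0
      vertex 18.0 9.0 0.0
    endloop
  endfacet
  facet normal 0.0000 0.0000 -1.0000
    outer loop
      vertex 1.7 3.7 0.0
      vertex 0.0 9.0 0.0
      vertex 18.0 9.0 0.0
    endloop
  endfacet
  facet normal 0.0000 0.0000 -1.0000
    outer loop
      vertex 6.2 0.4 0.0
      vertex 1.7 3.7 0.0
      vertex 18.0 9.0 0.0
    endloop
  endfacet
  facet normal 0.0000 0.0000 -1.0000
    outer loop
      vertex 11.8 0.4 0.0
      vertex 6.2 0.4 0.0
      vertex 18.0 9.0 0.0
    endloop
  endfacet
  facet normal 0.0000 0.0000 -1.0000
    outer loop
      vertex 16.3 3.7 0.0
      vertex 11.8 0.4 0.0
      vertex 18.0 9.0 0.0
    endloop
  endfacet
  facet normal 0.8873 0.2846 0.3630
    outer loop
      vertex 18.0 9.0 0.0
      vertex 16.3 14.3 0.0
      vertex 9.0 9.0 22.0
    endloop
  endfacet
  facet normal 0.5509 0.7512 0.3637
    outer loop
      vertex 16.3 14.3 0.0
      vertex 11.8 17.6 0.0
      vertex 9.0 9.0 22.0
    endloop
  endfacet
  facet normal 0.0000 0.9314 0.3641
    outer loop
      vertex 11.8 17.6 0.0
      vertex 6.2 17.6 0.0
      vertex 9.0 9.0 22.0
    endloop
  endfacet
  facet normal -0.5509 0.7512 0.3637
    outer loop
      vertex 6.2 17.6 0.0
      vertex 1.7 14.3 0.0
      vertex 9.0 9.0 22.0
    endloop
  endfacet
  facet normal -0.8873 0.2846 0.3630
    outer loop
      vertex 1.7 14.3 0.0
      vertex 0.0 9.0 0.0
      vertex 9.0 9.0 22.0
    endloop
  endfacet
  facet normal -0.8873 -0.2846 0.3630
    outer loop
      vertex 0.0 9.0 0.0
      vertex 1.7 3.7 0.0
      vertex 9.0 9.0 22.0
    endloop
  endfacet
  facet normal -0.5509 -0.7512 0.3637
    outer loop
      vertex 1.7 3.7 0.0
      vertex 6.2 0.4 0.0
      vertex 9.0 9.0 22.0
    endloop
  endfacet
  facet normal 0.0000 -0.9314 0.3641
    outer loop
      vertex 6.2 0.4 0.0
      vertex 11.8 0.4 0.0
      vertex 9.0 9.0 22.0
    endloop
  endfacet
  facet normal 0.5509 -0.7512 0.3637
    outer loop
      vertex 11.8 0.4 0.0
      vertex 16.3 3.7 0.0
      vertex 9.0 9.0 22.0
    endloop
  endfacet
  facet normal 0.8873 -0.2846 0.3630
    outer loop
      vertex 16.3 3.7 0.0
      vertex 18.0 9.0 0.0
      vertex 9.0 9.0 22.0
    endloop
  endfacet
endsolid part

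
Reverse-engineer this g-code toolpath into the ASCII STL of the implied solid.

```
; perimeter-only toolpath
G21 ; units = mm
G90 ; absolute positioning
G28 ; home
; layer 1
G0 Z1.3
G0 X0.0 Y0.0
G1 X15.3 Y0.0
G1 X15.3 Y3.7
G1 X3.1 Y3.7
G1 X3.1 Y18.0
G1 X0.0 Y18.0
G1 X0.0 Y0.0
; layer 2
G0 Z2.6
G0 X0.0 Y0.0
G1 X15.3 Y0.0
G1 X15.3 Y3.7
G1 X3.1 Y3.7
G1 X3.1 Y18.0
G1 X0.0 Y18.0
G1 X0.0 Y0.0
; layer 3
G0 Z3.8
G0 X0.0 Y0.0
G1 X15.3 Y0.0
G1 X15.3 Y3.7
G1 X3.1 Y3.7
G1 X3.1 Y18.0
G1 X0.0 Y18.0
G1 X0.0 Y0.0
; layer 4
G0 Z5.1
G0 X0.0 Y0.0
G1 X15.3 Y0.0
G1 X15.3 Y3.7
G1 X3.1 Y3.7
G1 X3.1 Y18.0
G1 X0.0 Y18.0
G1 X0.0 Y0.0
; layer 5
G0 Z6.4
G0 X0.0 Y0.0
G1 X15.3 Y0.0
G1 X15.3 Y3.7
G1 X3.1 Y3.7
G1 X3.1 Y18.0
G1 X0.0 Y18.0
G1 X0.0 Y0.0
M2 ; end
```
solid part
  facet normal 0.0000 0.0000 -1.0000
    outer loop
      vertex 15.3 3.7 0.0
      vertex 15.3 0.0 0.0
      vertex 0.0 0.0 0.0
    endloop
  endfacet
  facet normal 0.0000 0.0000 -1.0000
    outer loop
      vertex 3.1 3.7 0.0
      vertex 15.3 3.7 0.0
      vertex 0.0 0.0 0.0
    endloop
  endfacet
  facet normal 0.0000 0.0000 -1.0000
    outer loop
      vertex 3.1 18.0 0.0
      vertex 3.1 3.7 0.0
      vertex 0.0 0.0 0.0
    endloop
  endfacet
  facet normal 0.0000 0.0000 -1.0000
    outer loop
      vertex 0.0 18.0 0.0
      vertex 3.1 18.0 0.0
      vertex 0.0 0.0 0.0
    endloop
  endfacet
  facet normal 0.0000 0.0000 1.0000
    outer loop
      vertex 0.0 0.0 6.4
      vertex 15.3 0.0 6.4
      vertex 15.3 3.7 6.4
    endloop
  endfacet
  facet normal 0.0000 0.0000 1.0000
    outer loop
      vertex 0.0 0.0 6.4
      vertex 15.3 3.7 6.4
      vertex 3.1 3.7 6.4
    endloop
  endfacet
  facet normal 0.0000 0.0000 1.0000
    outer loop
      vertex 0.0 0.0 6.4
      vertex 3.1 3.7 6.4
      vertex 3.1 18.0 6.4
    endloop
  endfacet
  facet normal 0.0000 0.0000 1.0000
    outer loop
      vertex 0.0 0.0 6.4
      vertex 3.1 18.0 6.4
      vertex 0.0 18.0 6.4
    endloop
  endfacet
  facet normal 0.0000 -1.0000 0.0000
    outer loop
      vertex 0.0 0.0 0.0
      vertex 15.3 0.0 0.0
      vertex 15.3 0.0 6.4
    endloop
  endfacet
  facet normal 0.0000 -1.0000 0.0000
    outer loop
      vertex 0.0 0.0 0.0
      vertex 15.3 0.0 6.4
      vertex 0.0 0.0 6.4
    endloop
  endfacet
  facet normal 1.0000 0.0000 0.0000
    outer loop
      vertex 15.3 0.0 0.0
      vertex 15.3 3.7 0.0
      vertex 15.3 3.7 6.4
    endloop
  endfacet
  facet normal 1.0000 0.0000 0.0000
    outer loop
      vertex 15.3 0.0 0.0
      vertex 15.3 3.7 6.4
      vertex 15.3 0.0 6.4
    endloop
  endfacet
  facet normal 0.0000 1.0000 0.0000
    outer loop
      vertex 15.3 3.7 0.0
      vertex 3.1 3.7 0.0
      vertex 3.1 3.7 6.4
    endloop
  endfacet
  facet normal 0.0000 1.0000 0.0000
    outer loop
      vertex 15.3 3.7 0.0
      vertex 3.1 3.7 6.4
      vertex 15.3 3.7 6.4
    endloop
  endfacet
  facet normal 1.0000 0.0000 0.0000
    outer loop
      vertex 3.1 3.7 0.0
      vertex 3.1 18.0 0.0
      vertex 3.1 18.0 6.4
    endloop
  endfacet
  facet normal 1.0000 0.0000 0.0000
    outer loop
      vertex 3.1 3.7 0.0
      vertex 3.1 18.0 6.4
      vertex 3.1 3.7 6.4
    endloop
  endfacet
  facet normal 0.0000 1.0000 0.0000
    outer loop
      vertex 3.1 18.0 0.0
      vertex 0.0 18.0 0.0
      vertex 0.0 18.0 6.4
    endloop
  endfacet
  facet normal 0.0000 1.0000 0.0000
    outer loop
      vertex 3.1 18.0 0.0
      vertex 0.0 18.0 6.4
      vertex 3.1 18.0 6.4
    endloop
  endfacet
  facet normal -1.0000 0.0000 0.0000
    outer loop
      vertex 0.0 18.0 0.0
      vertex 0.0 0.0 0.0
      vertex 0.0 0.0 6.4
    endloop
  endfacet
  facet normal -1.0000 0.0000 0.0000
    outer loop
      vertex 0.0 18.0 0.0
      vertex 0.0 0.0 6.4
      vertex 0.0 18.0 6.4
    endloop
  endfacet
endsolid part

The G0 Z moves step by Δz≈1.3 mm. Every layer's G1 loop is the same polygon, so the solid is a straight extrusion of it from z=0 to z≈6.4. Closing with flat bottom and top caps and triangulating gives 20 facets — an L-shaped prism: outer 15.3 × 18 mm, arm thicknesses ≈ 3.7 mm (horizontal) and 3.1 mm (vertical), extruded 6.4 mm in z.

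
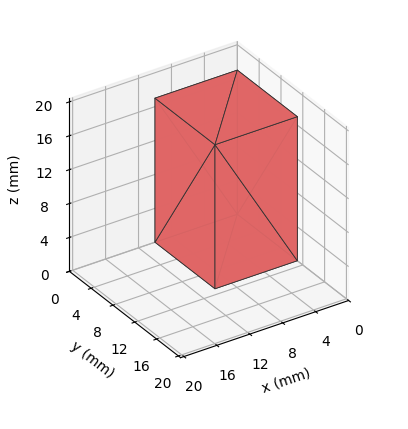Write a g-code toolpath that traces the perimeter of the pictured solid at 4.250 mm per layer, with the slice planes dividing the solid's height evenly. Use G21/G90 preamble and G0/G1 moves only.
Reading the render: the shape is a rectangular box, roughly 10 × 11 mm footprint and 17 mm tall (dimensions read to the nearest mm from the axis ticks). For the g-code, the solid's height is divided into equal slices at the stated Δz and each level perimeter traced with G1 moves after a G0 lift.

; perimeter-only toolpath
G21 ; units = mm
G90 ; absolute positioning
G28 ; home
; layer 1
G0 Z4.250
G0 X0.000 Y0.000
G1 X10.000 Y0.000
G1 X10.000 Y11.000
G1 X0.000 Y11.000
G1 X0.000 Y0.000
; layer 2
G0 Z8.500
G0 X0.000 Y0.000
G1 X10.000 Y0.000
G1 X10.000 Y11.000
G1 X0.000 Y11.000
G1 X0.000 Y0.000
; layer 3
G0 Z12.750
G0 X0.000 Y0.000
G1 X10.000 Y0.000
G1 X10.000 Y11.000
G1 X0.000 Y11.000
G1 X0.000 Y0.000
; layer 4
G0 Z17.000
G0 X0.000 Y0.000
G1 X10.000 Y0.000
G1 X10.000 Y11.000
G1 X0.000 Y11.000
G1 X0.000 Y0.000
M2 ; end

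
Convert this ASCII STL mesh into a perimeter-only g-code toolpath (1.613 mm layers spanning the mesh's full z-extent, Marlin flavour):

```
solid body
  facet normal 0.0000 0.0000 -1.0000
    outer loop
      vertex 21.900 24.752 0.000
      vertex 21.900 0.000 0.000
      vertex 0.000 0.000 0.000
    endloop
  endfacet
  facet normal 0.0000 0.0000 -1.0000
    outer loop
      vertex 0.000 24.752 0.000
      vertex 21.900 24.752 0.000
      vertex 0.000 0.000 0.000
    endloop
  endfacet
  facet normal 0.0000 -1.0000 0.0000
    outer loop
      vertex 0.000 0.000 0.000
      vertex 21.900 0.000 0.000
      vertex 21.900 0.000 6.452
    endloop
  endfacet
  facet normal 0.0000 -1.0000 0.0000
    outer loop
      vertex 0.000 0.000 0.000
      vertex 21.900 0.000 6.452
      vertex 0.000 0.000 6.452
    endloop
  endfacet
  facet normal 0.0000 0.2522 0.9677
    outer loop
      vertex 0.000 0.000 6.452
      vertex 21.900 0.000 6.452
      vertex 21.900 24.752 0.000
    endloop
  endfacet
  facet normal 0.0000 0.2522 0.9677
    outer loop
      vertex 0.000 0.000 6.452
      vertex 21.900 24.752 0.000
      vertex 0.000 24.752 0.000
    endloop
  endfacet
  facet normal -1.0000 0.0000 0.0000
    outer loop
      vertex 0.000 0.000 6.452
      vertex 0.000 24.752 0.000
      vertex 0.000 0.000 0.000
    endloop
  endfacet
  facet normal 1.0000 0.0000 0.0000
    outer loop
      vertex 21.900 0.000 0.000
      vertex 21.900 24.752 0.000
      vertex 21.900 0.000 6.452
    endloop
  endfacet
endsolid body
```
; perimeter-only toolpath
G21 ; units = mm
G90 ; absolute positioning
G28 ; home
; layer 1
G0 Z1.613
G0 X0.000 Y0.000
G1 X21.900 Y0.000
G1 X21.900 Y18.564
G1 X0.000 Y18.564
G1 X0.000 Y0.000
; layer 2
G0 Z3.226
G0 X0.000 Y0.000
G1 X21.900 Y0.000
G1 X21.900 Y12.376
G1 X0.000 Y12.376
G1 X0.000 Y0.000
; layer 3
G0 Z4.839
G0 X0.000 Y0.000
G1 X21.900 Y0.000
G1 X21.900 Y6.188
G1 X0.000 Y6.188
G1 X0.000 Y0.000
M2 ; end

The solid is a wedge (ramp): 21.9 × 24.8 mm base, rising to 6.45 mm along the y=0 edge and sloping linearly to z=0 at y=24.8. Slicing at Δz = 1.613 mm — 4 equal slices spanning the solid's height, so layer i sits at z = i·h/4 — gives 3 non-empty perimeters. Each is a 4-segment closed polygon; G0 lifts to the layer z and rapids to the start vertex, then G1 traces the edges. The cross-section shrinks linearly with z (the slice at the apex is degenerate and omitted).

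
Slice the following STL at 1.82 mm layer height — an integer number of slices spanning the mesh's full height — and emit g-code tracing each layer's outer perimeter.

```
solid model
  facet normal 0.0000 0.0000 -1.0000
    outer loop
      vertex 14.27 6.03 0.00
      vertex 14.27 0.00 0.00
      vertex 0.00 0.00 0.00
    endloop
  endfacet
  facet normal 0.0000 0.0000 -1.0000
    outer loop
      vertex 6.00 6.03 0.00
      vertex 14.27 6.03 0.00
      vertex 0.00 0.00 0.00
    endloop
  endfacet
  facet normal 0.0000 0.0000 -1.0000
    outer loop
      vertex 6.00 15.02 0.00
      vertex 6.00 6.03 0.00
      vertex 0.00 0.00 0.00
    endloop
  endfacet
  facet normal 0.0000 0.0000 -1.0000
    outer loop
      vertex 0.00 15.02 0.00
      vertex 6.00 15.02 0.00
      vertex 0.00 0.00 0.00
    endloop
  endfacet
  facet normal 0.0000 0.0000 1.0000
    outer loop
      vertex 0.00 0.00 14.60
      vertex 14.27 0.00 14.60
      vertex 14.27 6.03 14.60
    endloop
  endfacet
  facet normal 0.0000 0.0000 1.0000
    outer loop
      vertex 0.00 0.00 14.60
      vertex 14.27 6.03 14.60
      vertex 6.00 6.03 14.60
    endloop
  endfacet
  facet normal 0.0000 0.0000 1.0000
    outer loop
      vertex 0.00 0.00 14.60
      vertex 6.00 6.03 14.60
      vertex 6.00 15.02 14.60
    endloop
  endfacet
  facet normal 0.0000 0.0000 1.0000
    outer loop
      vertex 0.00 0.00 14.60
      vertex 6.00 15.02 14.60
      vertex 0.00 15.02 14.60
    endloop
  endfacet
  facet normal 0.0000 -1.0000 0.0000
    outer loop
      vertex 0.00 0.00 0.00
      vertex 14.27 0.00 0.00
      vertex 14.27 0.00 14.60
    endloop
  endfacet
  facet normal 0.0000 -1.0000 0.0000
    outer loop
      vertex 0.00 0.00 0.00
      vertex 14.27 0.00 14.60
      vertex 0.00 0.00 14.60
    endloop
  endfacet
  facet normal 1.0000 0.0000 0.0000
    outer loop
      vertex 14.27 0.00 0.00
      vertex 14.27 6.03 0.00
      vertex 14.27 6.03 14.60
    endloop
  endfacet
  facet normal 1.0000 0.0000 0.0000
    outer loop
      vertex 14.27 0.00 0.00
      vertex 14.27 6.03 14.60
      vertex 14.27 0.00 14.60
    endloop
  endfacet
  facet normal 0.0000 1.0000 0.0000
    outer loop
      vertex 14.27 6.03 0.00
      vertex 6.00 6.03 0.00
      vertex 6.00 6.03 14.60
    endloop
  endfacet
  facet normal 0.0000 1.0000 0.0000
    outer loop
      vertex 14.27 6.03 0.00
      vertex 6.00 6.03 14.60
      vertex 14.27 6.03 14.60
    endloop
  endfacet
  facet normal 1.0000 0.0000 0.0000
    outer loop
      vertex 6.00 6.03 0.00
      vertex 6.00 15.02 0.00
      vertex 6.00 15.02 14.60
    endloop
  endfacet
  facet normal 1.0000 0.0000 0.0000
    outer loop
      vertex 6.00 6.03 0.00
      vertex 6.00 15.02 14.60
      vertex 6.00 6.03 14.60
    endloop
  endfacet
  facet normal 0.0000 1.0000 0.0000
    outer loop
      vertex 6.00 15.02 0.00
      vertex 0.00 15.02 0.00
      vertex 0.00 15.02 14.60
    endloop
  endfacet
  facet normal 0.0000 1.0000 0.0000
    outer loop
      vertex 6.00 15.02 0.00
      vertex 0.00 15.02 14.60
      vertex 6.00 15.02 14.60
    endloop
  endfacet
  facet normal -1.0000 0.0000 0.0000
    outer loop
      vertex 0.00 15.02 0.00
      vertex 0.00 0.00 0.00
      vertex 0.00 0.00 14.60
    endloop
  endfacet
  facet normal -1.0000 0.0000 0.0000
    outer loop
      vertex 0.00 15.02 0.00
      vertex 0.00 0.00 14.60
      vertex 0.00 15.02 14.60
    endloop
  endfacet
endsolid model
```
; perimeter-only toolpath
G21 ; units = mm
G90 ; absolute positioning
G28 ; home
; layer 1
G0 Z1.82
G0 X0.00 Y0.00
G1 X14.27 Y0.00
G1 X14.27 Y6.03
G1 X6.00 Y6.03
G1 X6.00 Y15.02
G1 X0.00 Y15.02
G1 X0.00 Y0.00
; layer 2
G0 Z3.65
G0 X0.00 Y0.00
G1 X14.27 Y0.00
G1 X14.27 Y6.03
G1 X6.00 Y6.03
G1 X6.00 Y15.02
G1 X0.00 Y15.02
G1 X0.00 Y0.00
; layer 3
G0 Z5.47
G0 X0.00 Y0.00
G1 X14.27 Y0.00
G1 X14.27 Y6.03
G1 X6.00 Y6.03
G1 X6.00 Y15.02
G1 X0.00 Y15.02
G1 X0.00 Y0.00
; layer 4
G0 Z7.30
G0 X0.00 Y0.00
G1 X14.27 Y0.00
G1 X14.27 Y6.03
G1 X6.00 Y6.03
G1 X6.00 Y15.02
G1 X0.00 Y15.02
G1 X0.00 Y0.00
; layer 5
G0 Z9.12
G0 X0.00 Y0.00
G1 X14.27 Y0.00
G1 X14.27 Y6.03
G1 X6.00 Y6.03
G1 X6.00 Y15.02
G1 X0.00 Y15.02
G1 X0.00 Y0.00
; layer 6
G0 Z10.95
G0 X0.00 Y0.00
G1 X14.27 Y0.00
G1 X14.27 Y6.03
G1 X6.00 Y6.03
G1 X6.00 Y15.02
G1 X0.00 Y15.02
G1 X0.00 Y0.00
; layer 7
G0 Z12.78
G0 X0.00 Y0.00
G1 X14.27 Y0.00
G1 X14.27 Y6.03
G1 X6.00 Y6.03
G1 X6.00 Y15.02
G1 X0.00 Y15.02
G1 X0.00 Y0.00
; layer 8
G0 Z14.60
G0 X0.00 Y0.00
G1 X14.27 Y0.00
G1 X14.27 Y6.03
G1 X6.00 Y6.03
G1 X6.00 Y15.02
G1 X0.00 Y15.02
G1 X0.00 Y0.00
M2 ; end

The solid is an L-shaped prism: outer 14.3 × 15 mm, arm thicknesses ≈ 6.03 mm (horizontal) and 6 mm (vertical), extruded 14.6 mm in z. Slicing at Δz = 1.82 mm — 8 equal slices spanning the solid's height, so layer i sits at z = i·h/8 — gives 8 non-empty perimeters. Each is a 6-segment closed polygon; G0 lifts to the layer z and rapids to the start vertex, then G1 traces the edges.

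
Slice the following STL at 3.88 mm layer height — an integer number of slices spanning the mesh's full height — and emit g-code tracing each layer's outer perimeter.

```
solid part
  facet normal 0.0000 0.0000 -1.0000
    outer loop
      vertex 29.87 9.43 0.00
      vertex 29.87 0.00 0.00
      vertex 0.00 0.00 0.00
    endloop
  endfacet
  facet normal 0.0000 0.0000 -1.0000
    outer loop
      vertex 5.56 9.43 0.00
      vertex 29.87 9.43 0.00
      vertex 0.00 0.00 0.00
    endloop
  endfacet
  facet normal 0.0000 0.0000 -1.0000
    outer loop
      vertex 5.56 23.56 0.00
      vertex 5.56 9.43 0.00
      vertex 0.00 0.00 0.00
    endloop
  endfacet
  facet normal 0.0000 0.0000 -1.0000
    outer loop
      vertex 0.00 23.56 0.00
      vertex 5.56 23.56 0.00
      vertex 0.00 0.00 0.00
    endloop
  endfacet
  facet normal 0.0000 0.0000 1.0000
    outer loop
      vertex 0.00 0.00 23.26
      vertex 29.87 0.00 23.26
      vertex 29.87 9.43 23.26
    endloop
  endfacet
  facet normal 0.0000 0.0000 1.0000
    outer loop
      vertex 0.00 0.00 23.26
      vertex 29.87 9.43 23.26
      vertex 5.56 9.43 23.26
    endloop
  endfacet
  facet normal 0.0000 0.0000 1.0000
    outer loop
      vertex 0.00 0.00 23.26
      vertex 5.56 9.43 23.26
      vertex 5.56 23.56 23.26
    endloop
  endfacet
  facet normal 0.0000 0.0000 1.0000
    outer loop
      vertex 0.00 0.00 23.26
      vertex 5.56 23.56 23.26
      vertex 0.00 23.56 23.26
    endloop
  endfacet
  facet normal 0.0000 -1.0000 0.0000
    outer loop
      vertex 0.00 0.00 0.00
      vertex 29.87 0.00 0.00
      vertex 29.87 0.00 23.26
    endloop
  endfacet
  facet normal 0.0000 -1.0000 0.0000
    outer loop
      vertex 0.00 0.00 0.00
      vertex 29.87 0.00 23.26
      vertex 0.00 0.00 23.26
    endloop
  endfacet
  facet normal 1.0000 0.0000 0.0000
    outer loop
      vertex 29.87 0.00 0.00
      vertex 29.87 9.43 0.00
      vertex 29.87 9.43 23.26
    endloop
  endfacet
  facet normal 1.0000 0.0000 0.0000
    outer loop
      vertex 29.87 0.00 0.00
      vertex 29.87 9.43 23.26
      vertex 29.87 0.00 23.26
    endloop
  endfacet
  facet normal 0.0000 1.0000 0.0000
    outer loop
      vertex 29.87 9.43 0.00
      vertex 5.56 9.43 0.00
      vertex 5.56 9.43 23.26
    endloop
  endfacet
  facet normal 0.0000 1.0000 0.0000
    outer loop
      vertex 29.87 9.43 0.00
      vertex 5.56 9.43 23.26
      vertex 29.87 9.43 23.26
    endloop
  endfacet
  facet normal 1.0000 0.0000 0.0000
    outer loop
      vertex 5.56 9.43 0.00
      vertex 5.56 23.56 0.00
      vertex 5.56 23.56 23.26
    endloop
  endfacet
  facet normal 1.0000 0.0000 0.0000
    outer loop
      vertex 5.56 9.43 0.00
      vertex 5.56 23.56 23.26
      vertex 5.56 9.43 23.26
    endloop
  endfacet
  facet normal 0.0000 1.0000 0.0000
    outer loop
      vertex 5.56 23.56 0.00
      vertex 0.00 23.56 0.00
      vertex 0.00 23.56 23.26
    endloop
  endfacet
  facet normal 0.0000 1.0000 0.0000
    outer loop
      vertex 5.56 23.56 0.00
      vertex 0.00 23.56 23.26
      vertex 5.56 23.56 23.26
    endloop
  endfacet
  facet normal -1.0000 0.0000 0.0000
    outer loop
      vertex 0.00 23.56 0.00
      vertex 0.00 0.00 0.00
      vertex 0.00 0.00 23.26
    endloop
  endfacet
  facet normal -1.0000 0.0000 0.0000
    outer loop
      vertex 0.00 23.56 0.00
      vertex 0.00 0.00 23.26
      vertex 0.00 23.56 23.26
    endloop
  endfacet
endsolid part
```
; perimeter-only toolpath
G21 ; units = mm
G90 ; absolute positioning
G28 ; home
; layer 1
G0 Z3.88
G0 X0.00 Y0.00
G1 X29.87 Y0.00
G1 X29.87 Y9.43
G1 X5.56 Y9.43
G1 X5.56 Y23.56
G1 X0.00 Y23.56
G1 X0.00 Y0.00
; layer 2
G0 Z7.75
G0 X0.00 Y0.00
G1 X29.87 Y0.00
G1 X29.87 Y9.43
G1 X5.56 Y9.43
G1 X5.56 Y23.56
G1 X0.00 Y23.56
G1 X0.00 Y0.00
; layer 3
G0 Z11.63
G0 X0.00 Y0.00
G1 X29.87 Y0.00
G1 X29.87 Y9.43
G1 X5.56 Y9.43
G1 X5.56 Y23.56
G1 X0.00 Y23.56
G1 X0.00 Y0.00
; layer 4
G0 Z15.51
G0 X0.00 Y0.00
G1 X29.87 Y0.00
G1 X29.87 Y9.43
G1 X5.56 Y9.43
G1 X5.56 Y23.56
G1 X0.00 Y23.56
G1 X0.00 Y0.00
; layer 5
G0 Z19.38
G0 X0.00 Y0.00
G1 X29.87 Y0.00
G1 X29.87 Y9.43
G1 X5.56 Y9.43
G1 X5.56 Y23.56
G1 X0.00 Y23.56
G1 X0.00 Y0.00
; layer 6
G0 Z23.26
G0 X0.00 Y0.00
G1 X29.87 Y0.00
G1 X29.87 Y9.43
G1 X5.56 Y9.43
G1 X5.56 Y23.56
G1 X0.00 Y23.56
G1 X0.00 Y0.00
M2 ; end

The solid is an L-shaped prism: outer 29.9 × 23.6 mm, arm thicknesses ≈ 9.43 mm (horizontal) and 5.56 mm (vertical), extruded 23.3 mm in z. Slicing at Δz = 3.88 mm — 6 equal slices spanning the solid's height, so layer i sits at z = i·h/6 — gives 6 non-empty perimeters. Each is a 6-segment closed polygon; G0 lifts to the layer z and rapids to the start vertex, then G1 traces the edges.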